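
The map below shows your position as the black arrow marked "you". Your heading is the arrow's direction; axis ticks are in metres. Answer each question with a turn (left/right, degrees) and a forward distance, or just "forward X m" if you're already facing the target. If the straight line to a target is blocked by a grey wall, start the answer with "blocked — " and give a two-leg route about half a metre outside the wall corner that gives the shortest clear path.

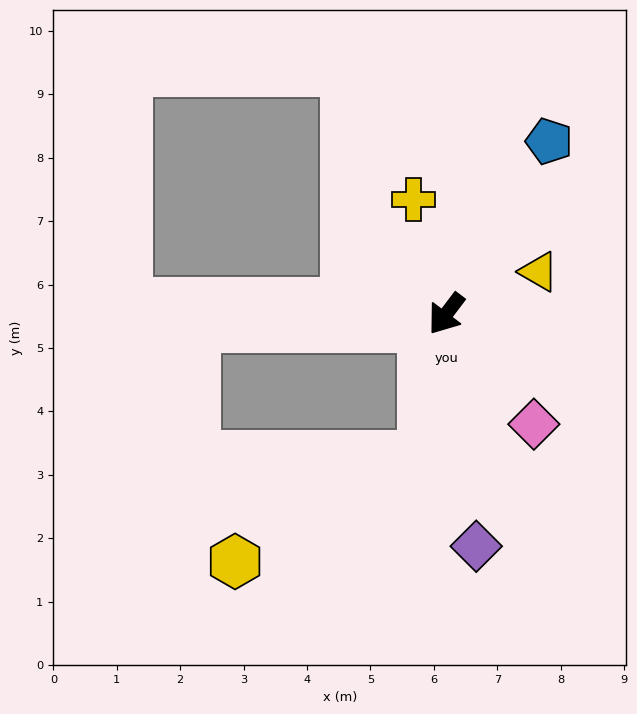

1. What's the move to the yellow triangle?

turn left 152°, forward 1.6 m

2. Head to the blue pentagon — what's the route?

turn right 174°, forward 3.2 m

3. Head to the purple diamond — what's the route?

turn left 45°, forward 3.7 m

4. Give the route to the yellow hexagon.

blocked — turn left 29°, forward 2.3 m, then turn right 53°, forward 3.4 m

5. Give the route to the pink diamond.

turn left 76°, forward 2.2 m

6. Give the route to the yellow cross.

turn right 127°, forward 1.9 m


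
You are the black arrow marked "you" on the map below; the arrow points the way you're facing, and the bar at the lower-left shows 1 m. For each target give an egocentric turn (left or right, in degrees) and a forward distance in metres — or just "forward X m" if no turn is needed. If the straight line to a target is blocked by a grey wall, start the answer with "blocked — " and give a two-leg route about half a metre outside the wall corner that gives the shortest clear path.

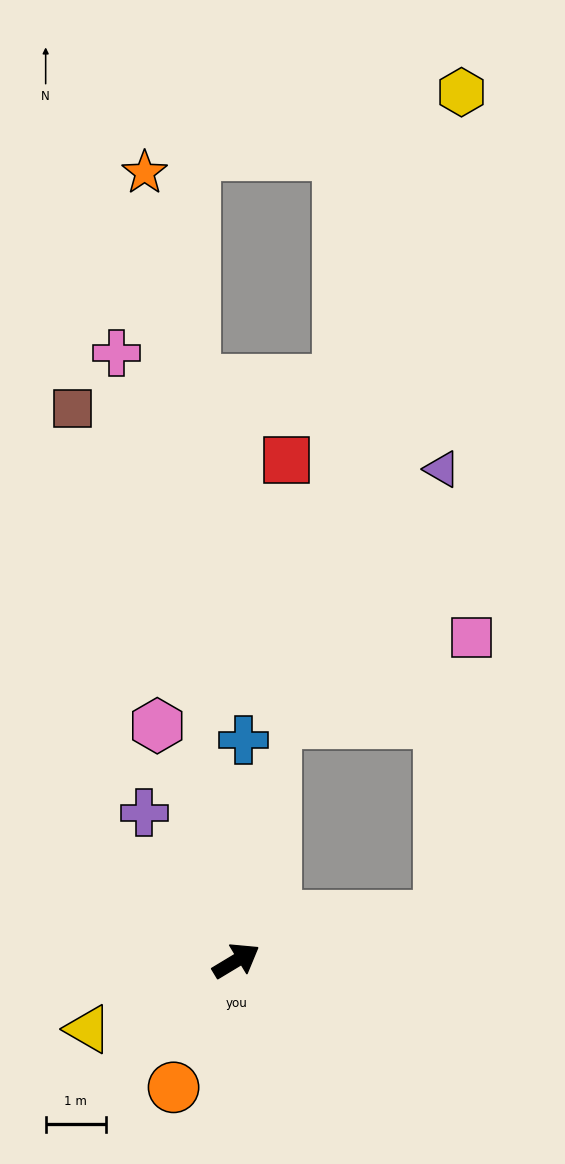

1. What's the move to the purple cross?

turn left 91°, forward 2.9 m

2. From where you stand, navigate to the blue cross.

turn left 57°, forward 3.7 m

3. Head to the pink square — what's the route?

blocked — turn right 19°, forward 3.4 m, then turn left 71°, forward 4.6 m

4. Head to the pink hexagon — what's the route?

turn left 77°, forward 4.1 m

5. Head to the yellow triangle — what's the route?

turn left 174°, forward 2.7 m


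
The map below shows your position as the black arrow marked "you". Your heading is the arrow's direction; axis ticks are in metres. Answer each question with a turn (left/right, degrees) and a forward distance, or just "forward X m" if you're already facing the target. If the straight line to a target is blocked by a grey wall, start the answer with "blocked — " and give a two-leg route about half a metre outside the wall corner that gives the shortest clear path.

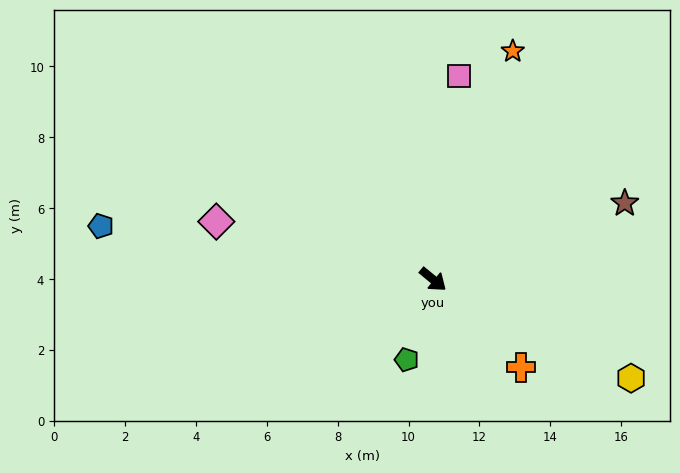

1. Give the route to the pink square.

turn left 122°, forward 5.8 m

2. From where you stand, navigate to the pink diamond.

turn right 156°, forward 6.3 m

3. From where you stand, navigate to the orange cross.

turn right 6°, forward 3.5 m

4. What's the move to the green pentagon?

turn right 69°, forward 2.4 m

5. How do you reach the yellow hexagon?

turn left 13°, forward 6.2 m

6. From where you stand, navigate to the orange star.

turn left 110°, forward 6.8 m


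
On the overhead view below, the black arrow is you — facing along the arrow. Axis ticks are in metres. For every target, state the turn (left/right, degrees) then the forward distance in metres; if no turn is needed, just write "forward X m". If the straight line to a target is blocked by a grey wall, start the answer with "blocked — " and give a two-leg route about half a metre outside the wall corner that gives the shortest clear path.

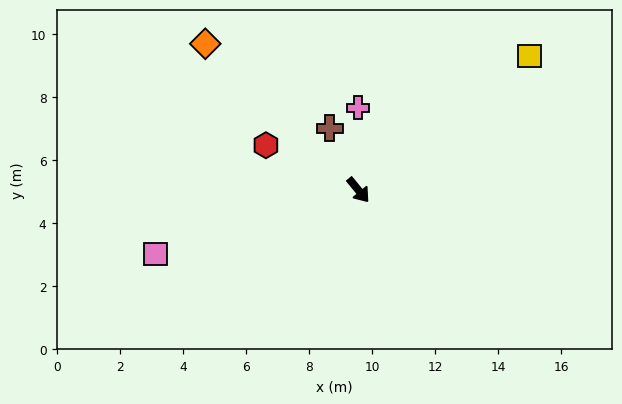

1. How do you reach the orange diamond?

turn right 173°, forward 6.7 m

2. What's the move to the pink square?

turn right 112°, forward 6.8 m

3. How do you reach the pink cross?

turn left 141°, forward 2.6 m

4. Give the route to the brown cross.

turn left 165°, forward 2.2 m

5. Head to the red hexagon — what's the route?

turn right 155°, forward 3.3 m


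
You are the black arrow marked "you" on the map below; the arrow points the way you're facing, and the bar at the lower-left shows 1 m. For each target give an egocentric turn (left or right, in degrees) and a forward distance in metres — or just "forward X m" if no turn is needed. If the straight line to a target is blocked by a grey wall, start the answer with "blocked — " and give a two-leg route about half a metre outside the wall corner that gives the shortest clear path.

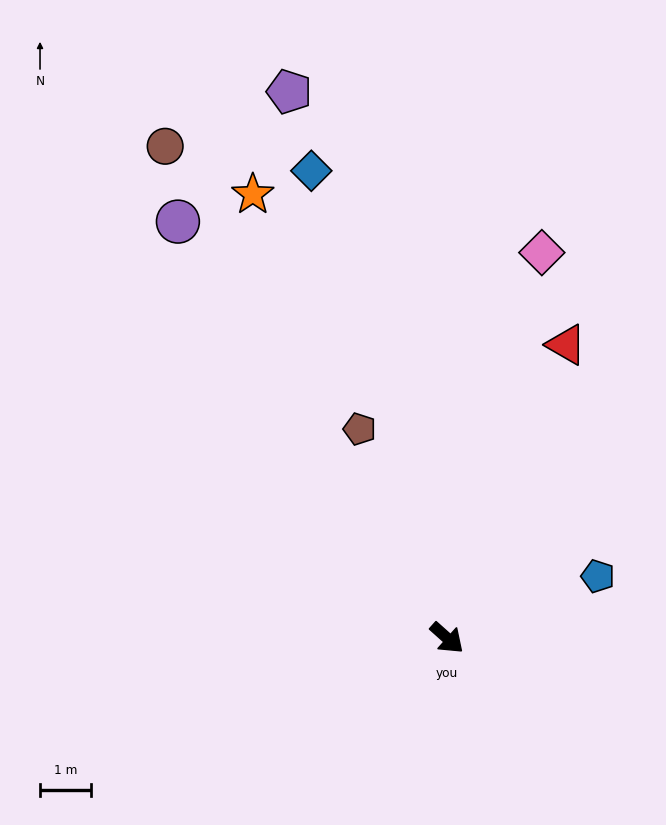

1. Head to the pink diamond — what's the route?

turn left 118°, forward 7.9 m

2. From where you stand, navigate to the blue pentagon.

turn left 64°, forward 3.2 m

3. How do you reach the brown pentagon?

turn left 154°, forward 4.5 m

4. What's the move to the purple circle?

turn left 165°, forward 9.8 m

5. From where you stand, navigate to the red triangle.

turn left 110°, forward 6.3 m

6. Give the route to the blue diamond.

turn left 148°, forward 9.6 m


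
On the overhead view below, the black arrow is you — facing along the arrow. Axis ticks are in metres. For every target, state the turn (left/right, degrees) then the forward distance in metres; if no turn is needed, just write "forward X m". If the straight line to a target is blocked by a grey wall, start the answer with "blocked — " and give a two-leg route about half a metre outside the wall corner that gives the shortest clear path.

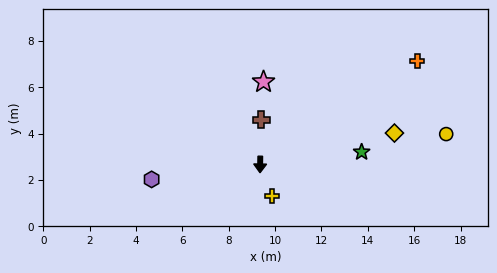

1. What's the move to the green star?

turn left 98°, forward 4.4 m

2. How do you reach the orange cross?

turn left 124°, forward 8.1 m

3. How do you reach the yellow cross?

turn left 21°, forward 1.5 m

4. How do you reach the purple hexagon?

turn right 81°, forward 4.7 m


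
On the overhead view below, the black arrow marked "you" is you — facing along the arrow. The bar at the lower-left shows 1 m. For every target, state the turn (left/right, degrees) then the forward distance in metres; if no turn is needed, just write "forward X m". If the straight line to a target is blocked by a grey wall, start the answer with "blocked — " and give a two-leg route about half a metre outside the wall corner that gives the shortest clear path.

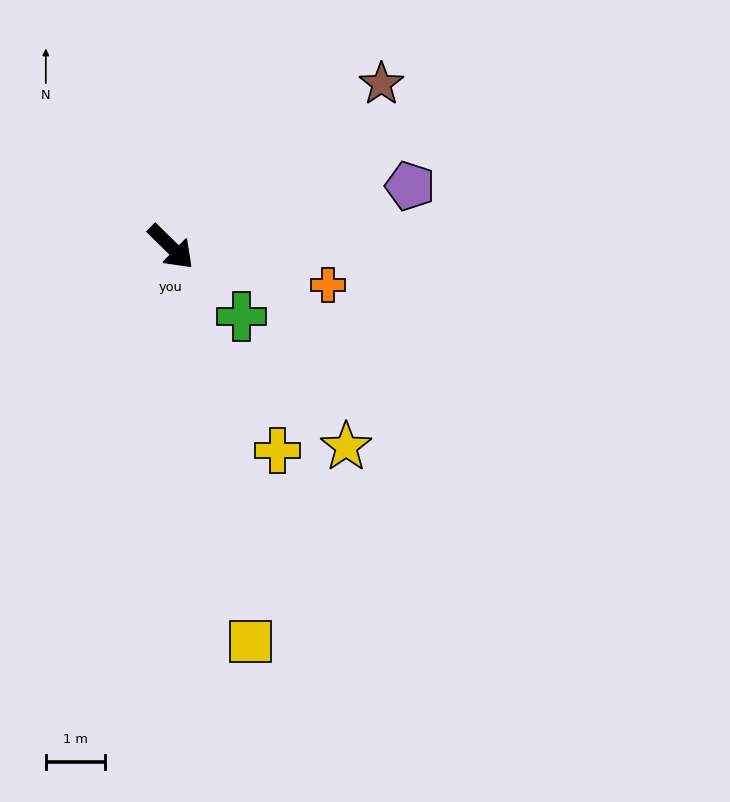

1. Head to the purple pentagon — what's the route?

turn left 59°, forward 4.2 m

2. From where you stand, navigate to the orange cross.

turn left 31°, forward 2.7 m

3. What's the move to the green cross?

forward 1.7 m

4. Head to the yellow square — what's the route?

turn right 34°, forward 6.8 m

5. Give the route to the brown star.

turn left 82°, forward 4.5 m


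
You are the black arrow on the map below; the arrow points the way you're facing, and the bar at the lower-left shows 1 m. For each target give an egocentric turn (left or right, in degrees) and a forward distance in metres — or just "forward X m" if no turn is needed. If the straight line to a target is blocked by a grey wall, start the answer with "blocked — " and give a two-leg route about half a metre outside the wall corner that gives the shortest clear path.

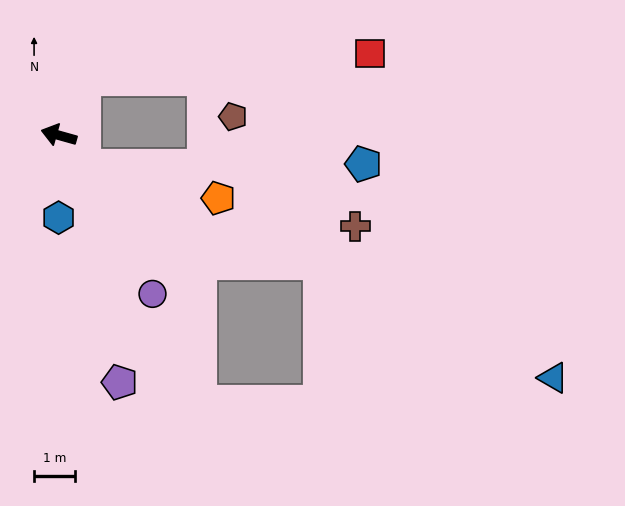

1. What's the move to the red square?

blocked — turn right 98°, forward 1.5 m, then turn right 61°, forward 7.1 m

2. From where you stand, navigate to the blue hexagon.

turn left 105°, forward 2.0 m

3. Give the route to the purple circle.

turn left 136°, forward 4.5 m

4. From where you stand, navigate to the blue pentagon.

blocked — turn left 145°, forward 1.0 m, then turn left 51°, forward 6.9 m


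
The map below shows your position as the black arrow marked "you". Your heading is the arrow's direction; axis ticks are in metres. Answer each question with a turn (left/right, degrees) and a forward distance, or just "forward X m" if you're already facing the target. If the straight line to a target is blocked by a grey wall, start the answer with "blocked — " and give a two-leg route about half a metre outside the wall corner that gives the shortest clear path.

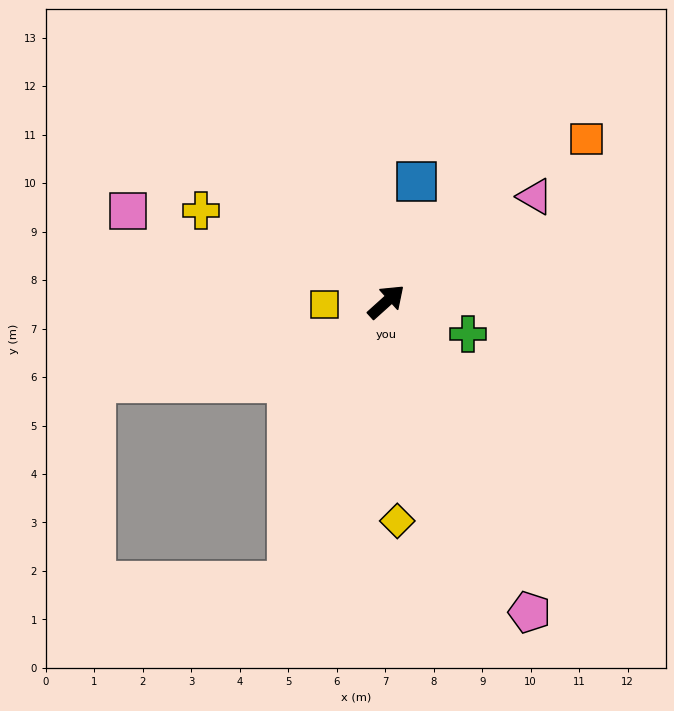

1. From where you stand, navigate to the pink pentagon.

turn right 107°, forward 7.1 m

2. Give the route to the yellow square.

turn left 140°, forward 1.3 m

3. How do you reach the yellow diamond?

turn right 129°, forward 4.5 m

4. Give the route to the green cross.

turn right 64°, forward 1.8 m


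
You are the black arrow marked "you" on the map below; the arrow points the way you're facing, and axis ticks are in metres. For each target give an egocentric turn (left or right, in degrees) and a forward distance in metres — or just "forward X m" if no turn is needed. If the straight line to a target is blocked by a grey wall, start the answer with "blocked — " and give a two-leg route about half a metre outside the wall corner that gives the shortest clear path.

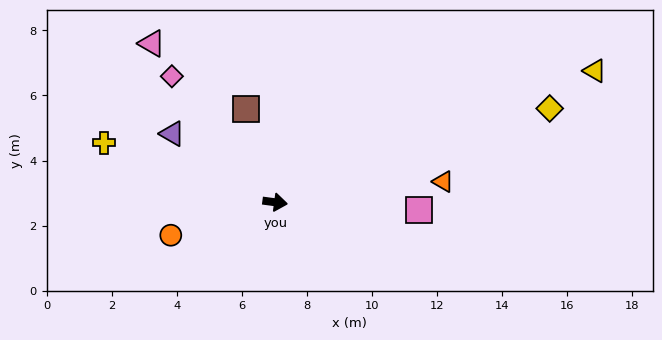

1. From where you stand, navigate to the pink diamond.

turn left 137°, forward 5.0 m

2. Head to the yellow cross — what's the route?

turn left 168°, forward 5.6 m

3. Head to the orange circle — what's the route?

turn right 155°, forward 3.4 m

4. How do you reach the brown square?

turn left 115°, forward 3.0 m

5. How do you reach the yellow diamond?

turn left 26°, forward 8.9 m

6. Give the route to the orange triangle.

turn left 15°, forward 5.2 m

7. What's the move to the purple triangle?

turn left 154°, forward 3.8 m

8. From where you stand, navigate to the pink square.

turn left 4°, forward 4.4 m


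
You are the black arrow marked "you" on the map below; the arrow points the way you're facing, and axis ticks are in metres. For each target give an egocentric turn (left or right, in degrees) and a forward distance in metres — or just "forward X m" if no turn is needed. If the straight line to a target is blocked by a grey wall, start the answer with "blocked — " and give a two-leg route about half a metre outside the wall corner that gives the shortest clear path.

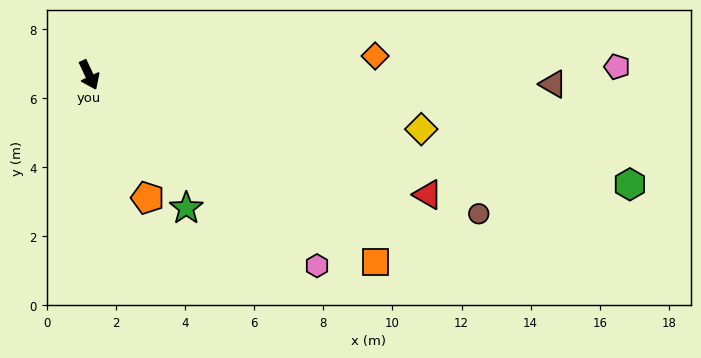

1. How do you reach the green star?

turn left 11°, forward 4.8 m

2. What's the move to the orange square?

turn left 32°, forward 9.9 m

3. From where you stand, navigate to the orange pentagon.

forward 3.9 m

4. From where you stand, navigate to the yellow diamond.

turn left 56°, forward 9.7 m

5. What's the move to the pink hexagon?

turn left 25°, forward 8.6 m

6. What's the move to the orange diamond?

turn left 69°, forward 8.3 m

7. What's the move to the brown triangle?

turn left 64°, forward 13.4 m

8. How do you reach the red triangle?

turn left 45°, forward 10.4 m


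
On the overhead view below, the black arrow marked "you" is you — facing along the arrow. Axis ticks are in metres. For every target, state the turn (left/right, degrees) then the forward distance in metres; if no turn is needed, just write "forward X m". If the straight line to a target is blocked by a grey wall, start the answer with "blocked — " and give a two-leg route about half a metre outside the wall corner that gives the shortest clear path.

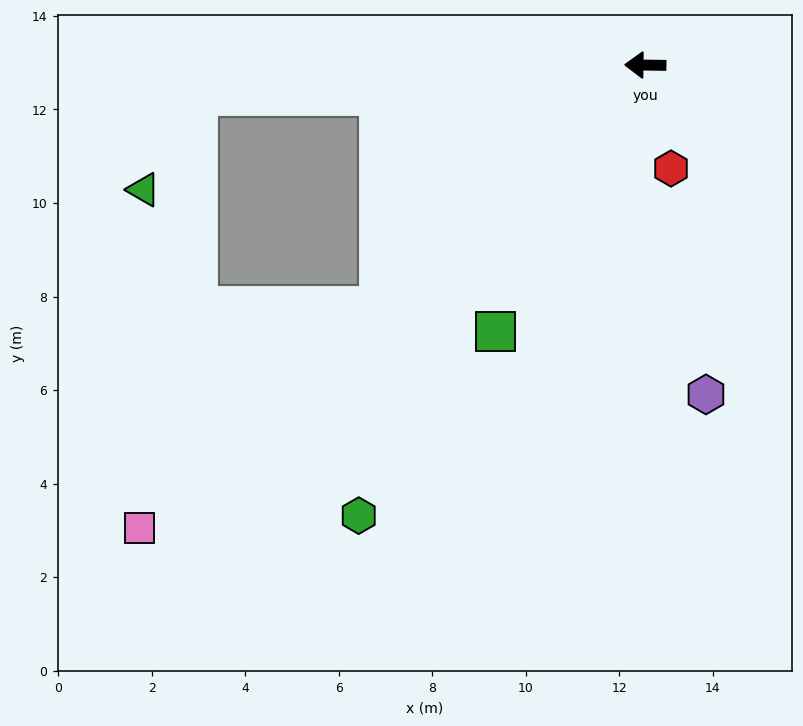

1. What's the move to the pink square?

turn left 43°, forward 14.7 m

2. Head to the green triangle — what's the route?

blocked — turn left 5°, forward 9.6 m, then turn left 56°, forward 2.3 m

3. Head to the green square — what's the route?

turn left 61°, forward 6.5 m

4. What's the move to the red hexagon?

turn left 105°, forward 2.3 m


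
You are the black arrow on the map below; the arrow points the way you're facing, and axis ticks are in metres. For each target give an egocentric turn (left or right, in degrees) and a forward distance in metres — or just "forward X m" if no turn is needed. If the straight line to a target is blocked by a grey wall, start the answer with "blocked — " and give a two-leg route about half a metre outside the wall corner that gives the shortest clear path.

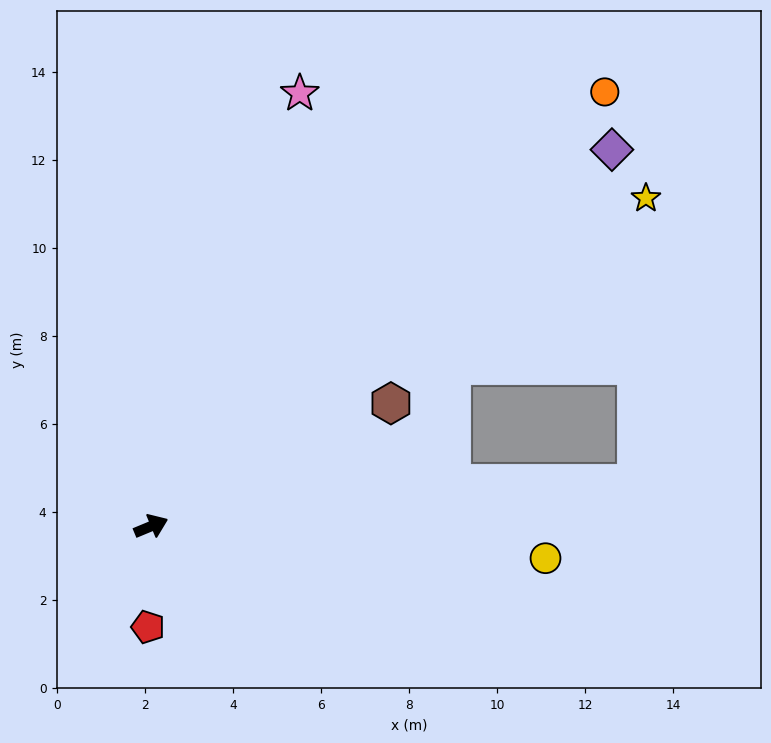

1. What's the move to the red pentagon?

turn right 114°, forward 2.3 m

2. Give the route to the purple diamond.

turn left 17°, forward 13.5 m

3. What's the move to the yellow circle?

turn right 27°, forward 9.0 m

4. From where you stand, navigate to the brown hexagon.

turn left 5°, forward 6.1 m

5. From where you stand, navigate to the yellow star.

turn left 11°, forward 13.5 m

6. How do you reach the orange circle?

turn left 21°, forward 14.3 m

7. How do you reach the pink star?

turn left 48°, forward 10.4 m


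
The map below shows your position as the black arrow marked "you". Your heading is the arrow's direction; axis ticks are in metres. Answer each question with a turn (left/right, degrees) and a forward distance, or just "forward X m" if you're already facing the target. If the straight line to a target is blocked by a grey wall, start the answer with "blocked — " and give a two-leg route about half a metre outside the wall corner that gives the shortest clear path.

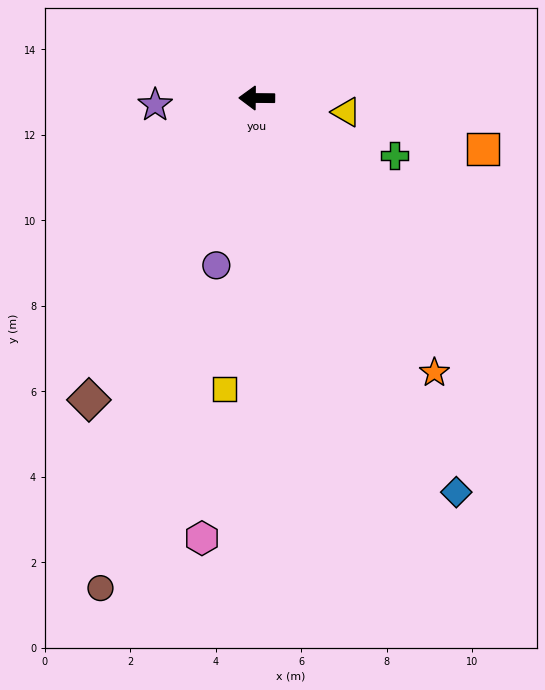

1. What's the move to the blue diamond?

turn left 117°, forward 10.3 m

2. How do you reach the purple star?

turn left 4°, forward 2.4 m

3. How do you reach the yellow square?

turn left 84°, forward 6.9 m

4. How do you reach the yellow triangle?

turn left 172°, forward 2.1 m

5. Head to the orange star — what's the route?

turn left 123°, forward 7.7 m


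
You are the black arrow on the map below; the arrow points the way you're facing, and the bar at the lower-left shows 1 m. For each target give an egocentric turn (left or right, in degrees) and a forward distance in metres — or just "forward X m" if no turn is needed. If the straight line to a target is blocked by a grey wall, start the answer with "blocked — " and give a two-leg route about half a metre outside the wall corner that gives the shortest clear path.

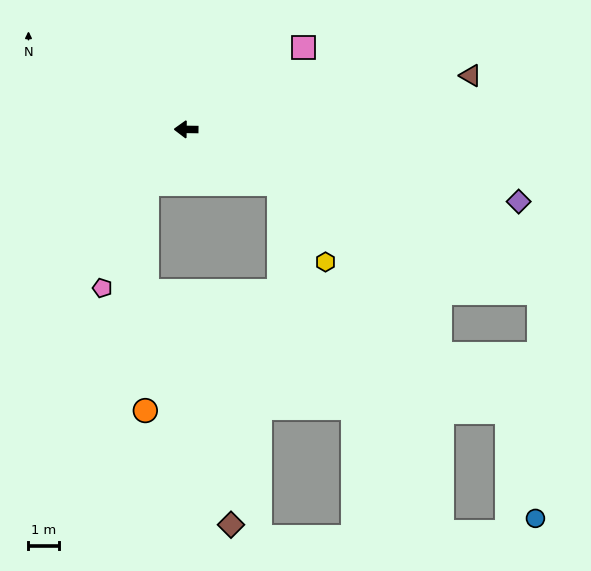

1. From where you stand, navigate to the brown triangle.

turn right 168°, forward 9.6 m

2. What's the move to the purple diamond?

turn left 169°, forward 11.3 m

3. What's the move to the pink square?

turn right 144°, forward 4.8 m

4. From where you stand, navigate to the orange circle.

blocked — turn left 55°, forward 2.2 m, then turn left 35°, forward 7.6 m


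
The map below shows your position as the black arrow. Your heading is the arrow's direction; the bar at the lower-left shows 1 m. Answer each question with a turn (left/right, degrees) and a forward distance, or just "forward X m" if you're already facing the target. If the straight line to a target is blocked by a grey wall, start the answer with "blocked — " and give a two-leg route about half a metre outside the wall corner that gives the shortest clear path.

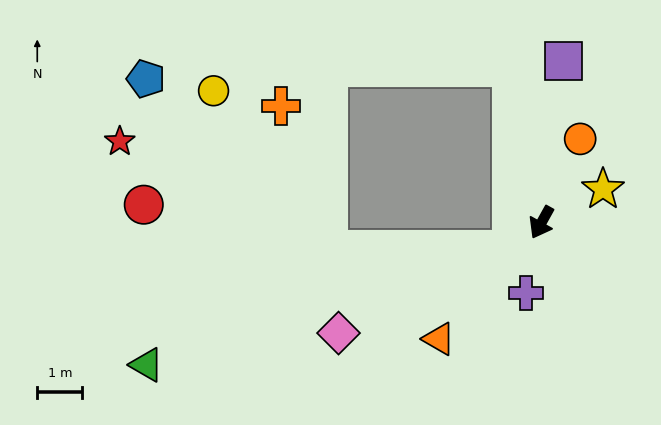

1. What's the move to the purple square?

turn right 159°, forward 3.6 m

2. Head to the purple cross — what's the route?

turn left 17°, forward 1.6 m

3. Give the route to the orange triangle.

turn right 12°, forward 3.4 m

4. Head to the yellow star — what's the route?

turn left 147°, forward 1.5 m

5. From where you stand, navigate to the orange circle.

turn right 176°, forward 2.0 m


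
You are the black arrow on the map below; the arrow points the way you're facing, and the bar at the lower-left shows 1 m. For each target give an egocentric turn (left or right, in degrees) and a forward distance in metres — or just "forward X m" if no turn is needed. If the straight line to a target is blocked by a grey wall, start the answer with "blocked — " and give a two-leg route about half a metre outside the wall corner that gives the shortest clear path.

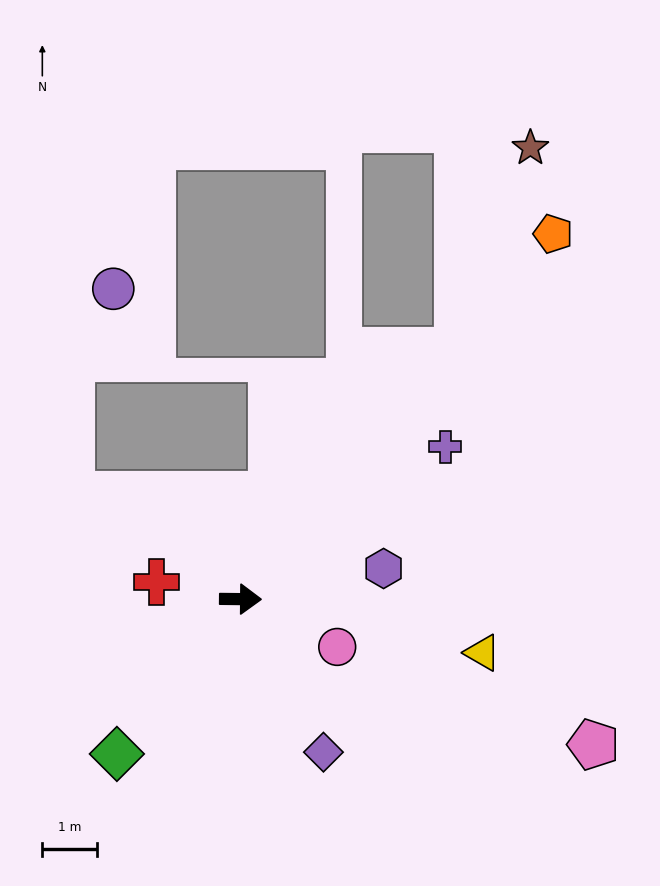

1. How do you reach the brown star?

blocked — turn left 49°, forward 6.1 m, then turn left 22°, forward 4.0 m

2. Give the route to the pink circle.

turn right 26°, forward 2.0 m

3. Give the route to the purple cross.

turn left 37°, forward 4.7 m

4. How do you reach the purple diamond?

turn right 61°, forward 3.2 m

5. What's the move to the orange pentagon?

turn left 50°, forward 8.9 m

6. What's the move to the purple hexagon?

turn left 13°, forward 2.7 m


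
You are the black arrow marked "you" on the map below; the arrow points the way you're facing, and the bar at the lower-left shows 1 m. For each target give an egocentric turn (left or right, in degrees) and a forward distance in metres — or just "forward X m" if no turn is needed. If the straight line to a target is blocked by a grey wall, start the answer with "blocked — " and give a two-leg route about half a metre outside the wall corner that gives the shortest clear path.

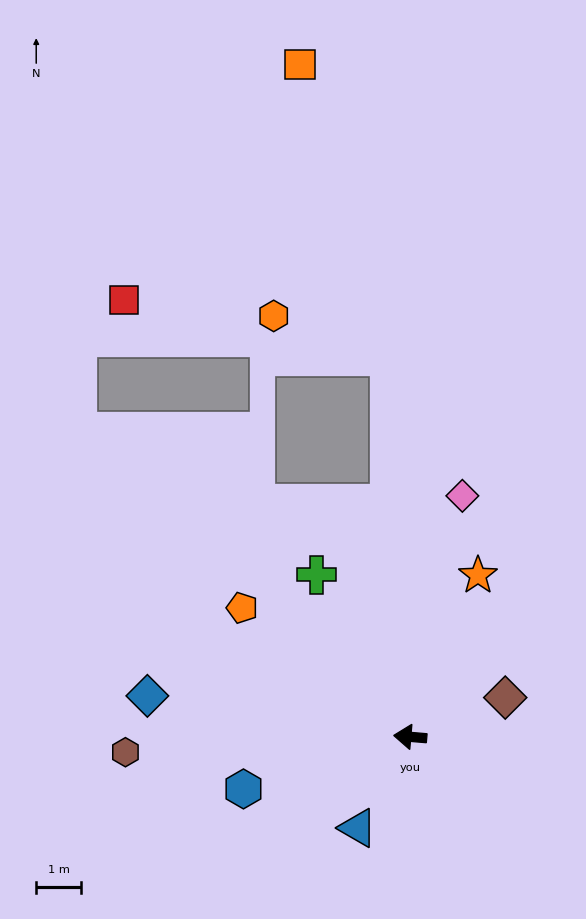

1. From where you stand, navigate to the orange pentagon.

turn right 33°, forward 4.7 m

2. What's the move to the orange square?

blocked — turn right 82°, forward 8.4 m, then turn left 14°, forward 6.8 m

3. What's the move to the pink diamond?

turn right 97°, forward 5.5 m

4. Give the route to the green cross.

turn right 55°, forward 4.1 m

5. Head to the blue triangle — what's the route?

turn left 65°, forward 2.3 m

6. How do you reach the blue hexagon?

turn left 22°, forward 3.9 m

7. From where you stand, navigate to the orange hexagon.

blocked — turn right 82°, forward 8.4 m, then turn left 67°, forward 2.7 m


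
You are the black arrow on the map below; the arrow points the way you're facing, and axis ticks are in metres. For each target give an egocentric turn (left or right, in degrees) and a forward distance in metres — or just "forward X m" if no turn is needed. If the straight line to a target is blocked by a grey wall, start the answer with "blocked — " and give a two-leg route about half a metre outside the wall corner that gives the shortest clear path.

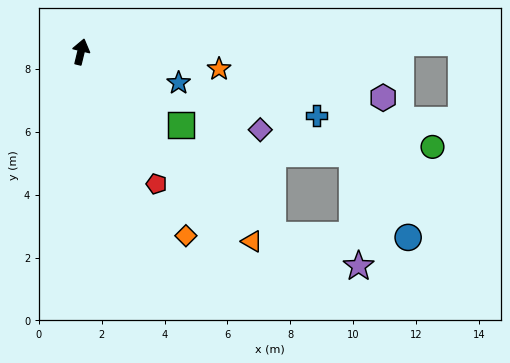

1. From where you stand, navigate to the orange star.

turn right 83°, forward 4.4 m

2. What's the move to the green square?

turn right 113°, forward 3.9 m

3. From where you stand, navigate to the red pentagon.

turn right 137°, forward 4.8 m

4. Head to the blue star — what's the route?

turn right 94°, forward 3.3 m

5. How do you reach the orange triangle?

turn right 124°, forward 8.1 m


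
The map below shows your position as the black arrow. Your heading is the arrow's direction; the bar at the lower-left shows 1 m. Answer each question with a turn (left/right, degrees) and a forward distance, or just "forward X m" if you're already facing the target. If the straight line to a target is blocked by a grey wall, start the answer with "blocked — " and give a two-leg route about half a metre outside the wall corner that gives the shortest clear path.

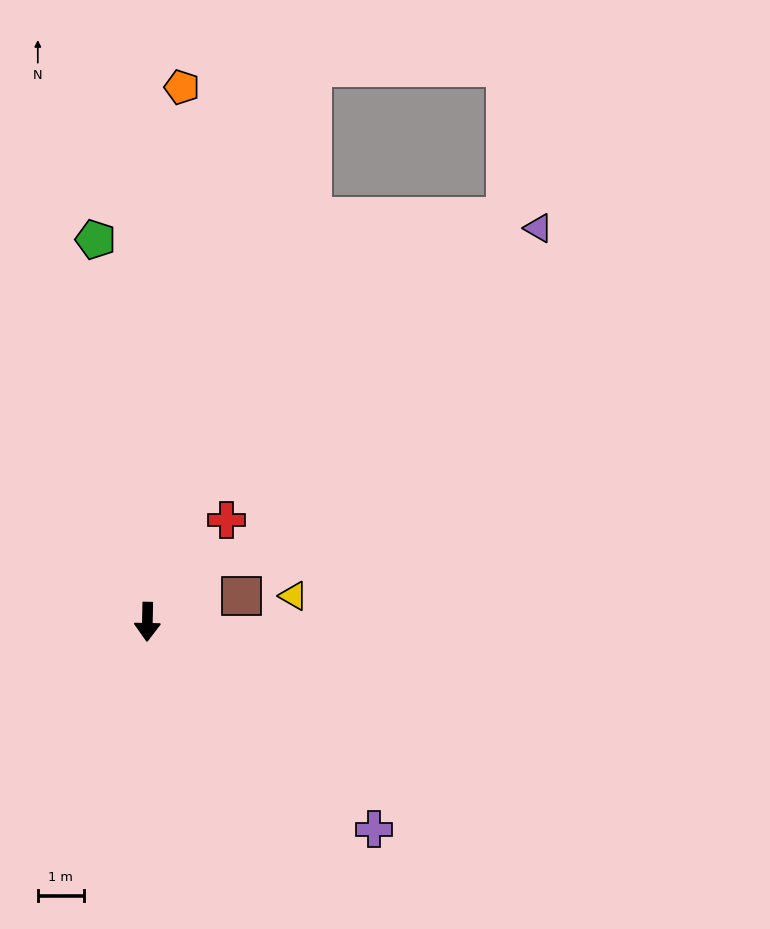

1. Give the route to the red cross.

turn left 143°, forward 2.8 m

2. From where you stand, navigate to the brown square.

turn left 106°, forward 2.1 m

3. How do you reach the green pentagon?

turn right 171°, forward 8.4 m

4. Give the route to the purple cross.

turn left 49°, forward 6.7 m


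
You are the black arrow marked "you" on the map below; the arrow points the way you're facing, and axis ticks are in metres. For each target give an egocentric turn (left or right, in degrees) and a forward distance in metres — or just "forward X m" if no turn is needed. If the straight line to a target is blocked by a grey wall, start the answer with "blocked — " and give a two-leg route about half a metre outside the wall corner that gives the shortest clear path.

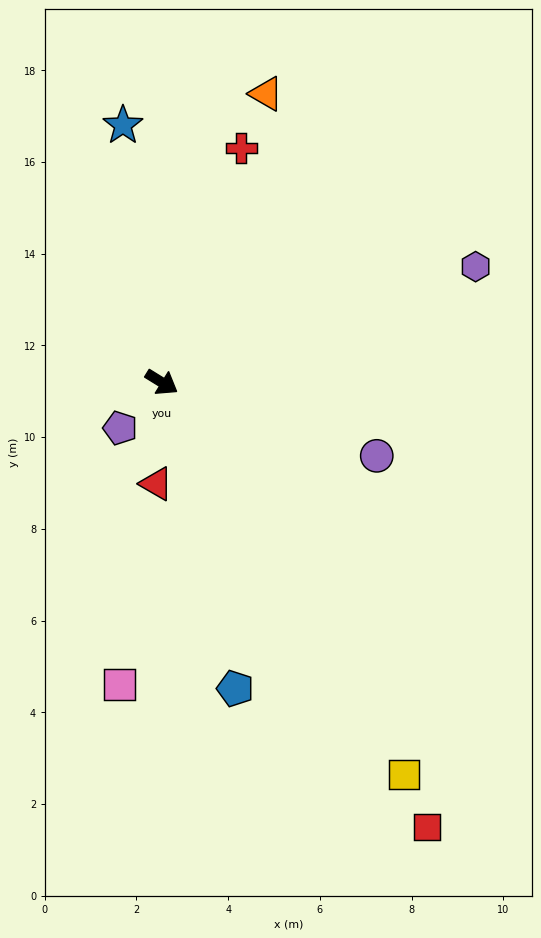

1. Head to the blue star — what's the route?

turn left 130°, forward 5.7 m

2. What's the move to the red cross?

turn left 103°, forward 5.4 m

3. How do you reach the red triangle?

turn right 61°, forward 2.2 m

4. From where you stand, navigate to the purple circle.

turn left 13°, forward 5.0 m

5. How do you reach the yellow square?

turn right 27°, forward 10.0 m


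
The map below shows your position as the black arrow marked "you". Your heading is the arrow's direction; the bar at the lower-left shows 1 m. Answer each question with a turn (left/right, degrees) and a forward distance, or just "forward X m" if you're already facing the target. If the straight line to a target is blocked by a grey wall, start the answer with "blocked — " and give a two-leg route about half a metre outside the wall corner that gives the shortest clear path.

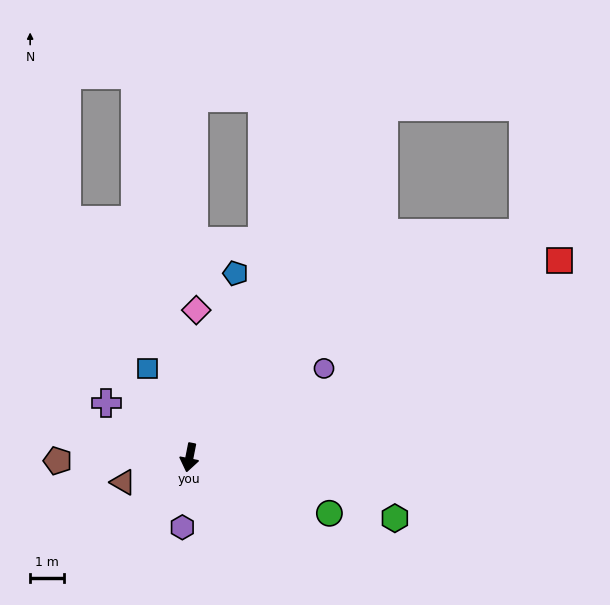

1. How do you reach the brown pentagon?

turn right 77°, forward 3.9 m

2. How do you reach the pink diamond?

turn right 171°, forward 4.4 m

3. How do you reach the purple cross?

turn right 112°, forward 2.9 m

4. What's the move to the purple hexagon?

turn left 5°, forward 2.1 m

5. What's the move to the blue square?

turn right 144°, forward 2.9 m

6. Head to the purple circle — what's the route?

turn left 135°, forward 4.8 m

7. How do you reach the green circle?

turn left 79°, forward 4.5 m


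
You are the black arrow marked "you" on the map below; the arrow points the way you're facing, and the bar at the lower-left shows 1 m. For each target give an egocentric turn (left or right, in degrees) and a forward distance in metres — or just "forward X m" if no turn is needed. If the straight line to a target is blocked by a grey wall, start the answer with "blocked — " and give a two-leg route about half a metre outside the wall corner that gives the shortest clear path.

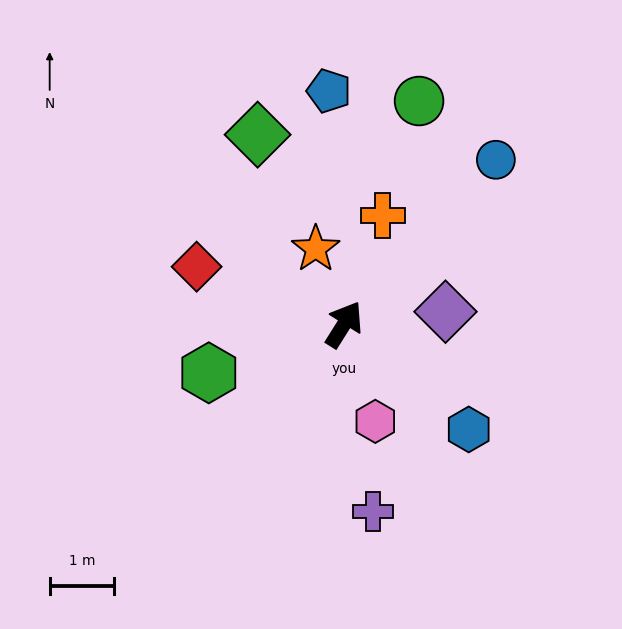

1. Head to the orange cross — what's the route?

turn left 13°, forward 1.8 m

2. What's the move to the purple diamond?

turn right 51°, forward 1.6 m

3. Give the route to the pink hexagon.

turn right 130°, forward 1.6 m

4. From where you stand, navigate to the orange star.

turn left 53°, forward 1.2 m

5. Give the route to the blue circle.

turn right 11°, forward 3.5 m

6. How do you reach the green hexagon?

turn left 142°, forward 2.2 m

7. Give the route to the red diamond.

turn left 101°, forward 2.5 m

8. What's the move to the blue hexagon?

turn right 98°, forward 2.5 m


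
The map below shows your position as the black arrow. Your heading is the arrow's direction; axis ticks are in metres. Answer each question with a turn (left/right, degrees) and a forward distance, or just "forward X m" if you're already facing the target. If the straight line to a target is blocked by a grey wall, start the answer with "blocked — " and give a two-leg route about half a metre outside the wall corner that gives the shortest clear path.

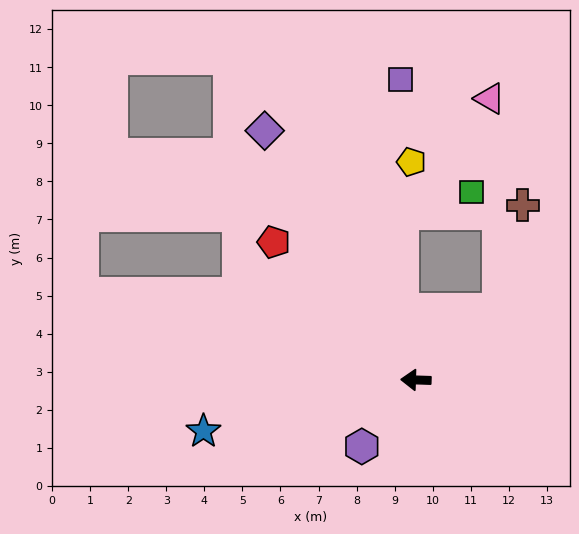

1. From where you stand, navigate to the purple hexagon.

turn left 53°, forward 2.3 m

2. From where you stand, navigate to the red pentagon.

turn right 42°, forward 5.2 m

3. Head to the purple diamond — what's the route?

turn right 57°, forward 7.7 m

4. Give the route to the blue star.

turn left 15°, forward 5.7 m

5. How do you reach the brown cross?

blocked — turn right 138°, forward 2.8 m, then turn left 37°, forward 2.8 m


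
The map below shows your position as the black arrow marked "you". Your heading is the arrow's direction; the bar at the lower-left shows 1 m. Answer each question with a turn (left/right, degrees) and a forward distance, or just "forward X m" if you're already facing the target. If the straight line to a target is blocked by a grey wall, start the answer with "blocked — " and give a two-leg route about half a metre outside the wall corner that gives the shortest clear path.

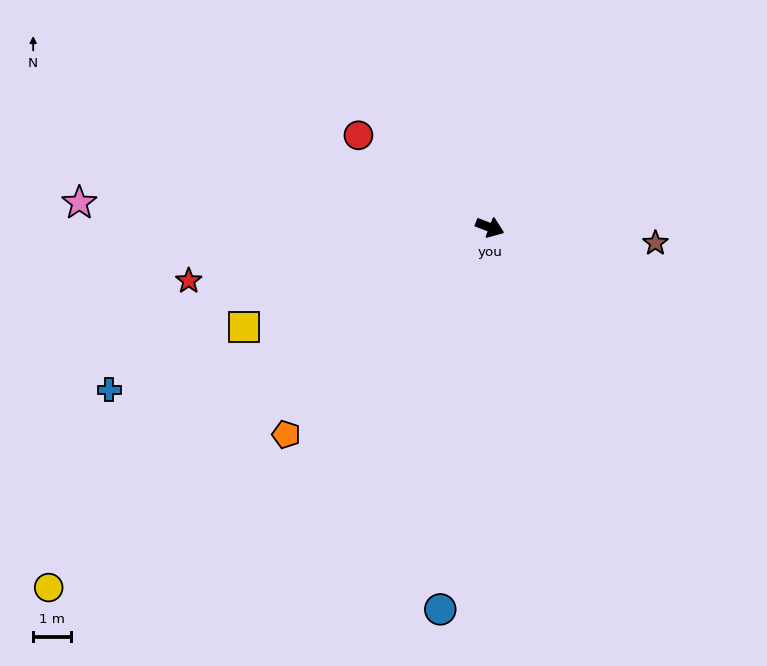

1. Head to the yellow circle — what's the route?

turn right 120°, forward 15.3 m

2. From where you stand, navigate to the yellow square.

turn right 137°, forward 7.1 m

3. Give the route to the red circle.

turn left 166°, forward 4.3 m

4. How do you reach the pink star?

turn right 162°, forward 11.0 m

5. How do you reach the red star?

turn right 149°, forward 8.2 m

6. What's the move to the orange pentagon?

turn right 114°, forward 7.8 m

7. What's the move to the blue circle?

turn right 76°, forward 10.3 m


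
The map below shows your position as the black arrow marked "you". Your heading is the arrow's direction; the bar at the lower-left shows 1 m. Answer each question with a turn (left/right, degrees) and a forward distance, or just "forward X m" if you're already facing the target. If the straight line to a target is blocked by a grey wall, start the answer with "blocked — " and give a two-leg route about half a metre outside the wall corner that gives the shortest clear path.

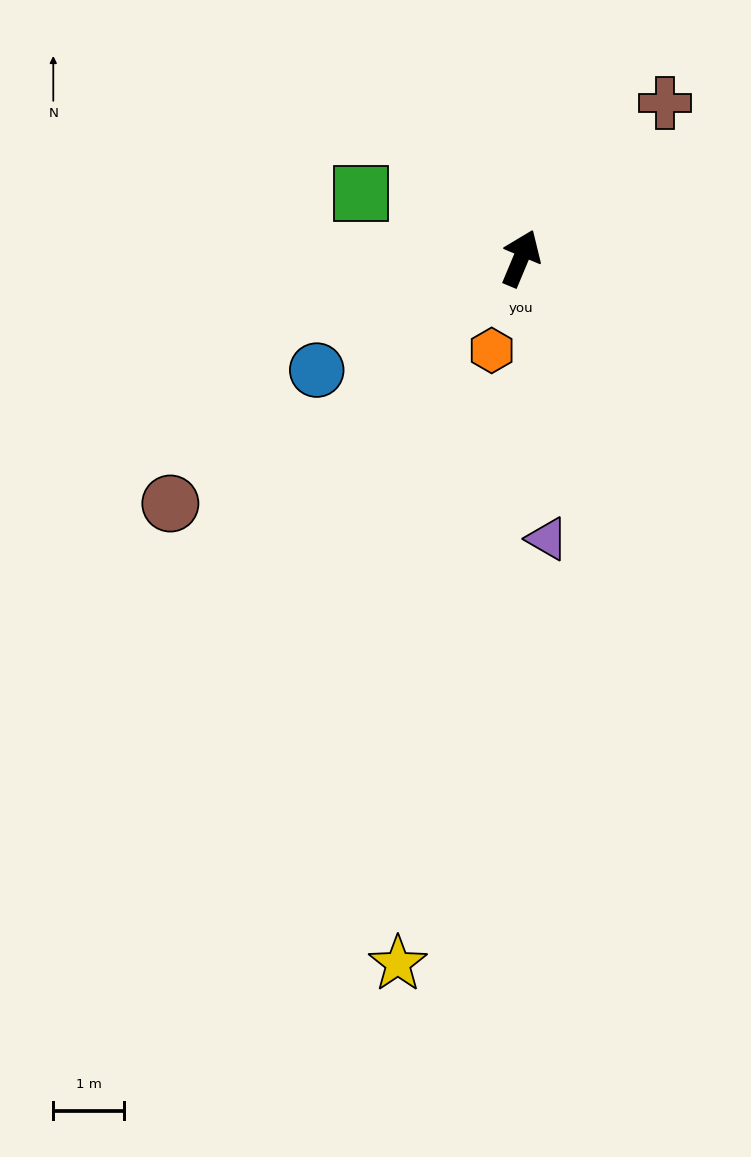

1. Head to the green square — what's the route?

turn left 91°, forward 2.4 m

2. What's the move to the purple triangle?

turn right 152°, forward 4.0 m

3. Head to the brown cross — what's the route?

turn right 20°, forward 3.0 m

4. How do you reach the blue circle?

turn left 141°, forward 3.3 m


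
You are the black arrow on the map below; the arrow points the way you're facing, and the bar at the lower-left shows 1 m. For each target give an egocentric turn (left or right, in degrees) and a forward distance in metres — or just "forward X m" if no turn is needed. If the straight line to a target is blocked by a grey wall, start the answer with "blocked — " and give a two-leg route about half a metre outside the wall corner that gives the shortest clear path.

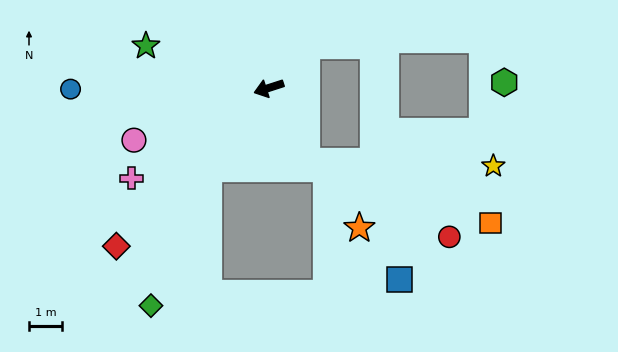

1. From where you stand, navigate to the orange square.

blocked — turn left 99°, forward 2.5 m, then turn left 45°, forward 5.8 m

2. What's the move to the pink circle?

turn left 3°, forward 4.3 m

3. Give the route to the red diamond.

turn left 28°, forward 6.6 m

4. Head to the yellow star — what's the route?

blocked — turn left 99°, forward 2.5 m, then turn left 62°, forward 5.6 m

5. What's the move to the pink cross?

turn left 15°, forward 4.9 m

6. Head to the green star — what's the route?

turn right 37°, forward 3.9 m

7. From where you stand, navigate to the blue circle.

turn right 18°, forward 6.0 m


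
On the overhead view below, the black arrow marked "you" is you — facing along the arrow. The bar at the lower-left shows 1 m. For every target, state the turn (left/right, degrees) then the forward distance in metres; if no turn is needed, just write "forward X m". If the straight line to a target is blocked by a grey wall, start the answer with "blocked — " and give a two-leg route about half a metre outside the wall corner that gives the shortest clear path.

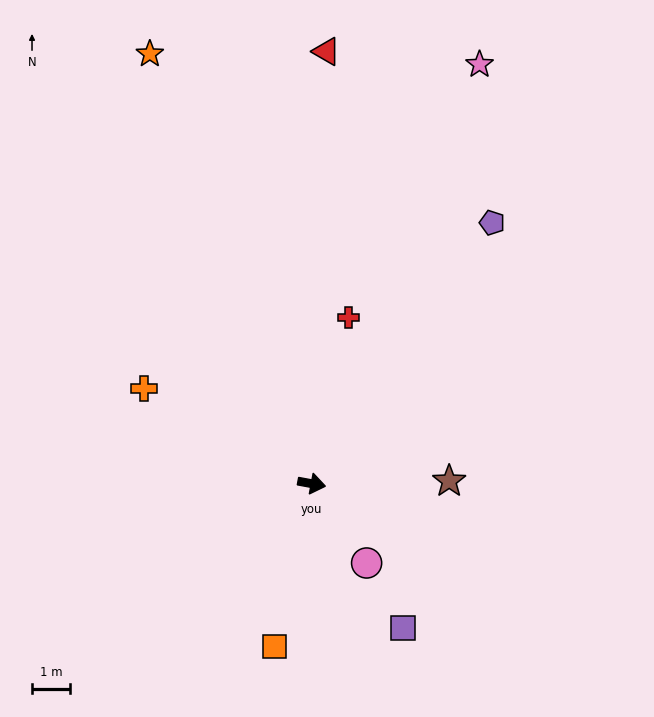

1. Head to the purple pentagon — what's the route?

turn left 66°, forward 8.4 m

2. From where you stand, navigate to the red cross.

turn left 88°, forward 4.5 m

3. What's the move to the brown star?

turn left 12°, forward 3.6 m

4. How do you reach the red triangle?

turn left 99°, forward 11.4 m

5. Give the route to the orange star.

turn left 121°, forward 12.1 m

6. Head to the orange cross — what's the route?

turn left 161°, forward 5.1 m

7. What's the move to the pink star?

turn left 79°, forward 11.9 m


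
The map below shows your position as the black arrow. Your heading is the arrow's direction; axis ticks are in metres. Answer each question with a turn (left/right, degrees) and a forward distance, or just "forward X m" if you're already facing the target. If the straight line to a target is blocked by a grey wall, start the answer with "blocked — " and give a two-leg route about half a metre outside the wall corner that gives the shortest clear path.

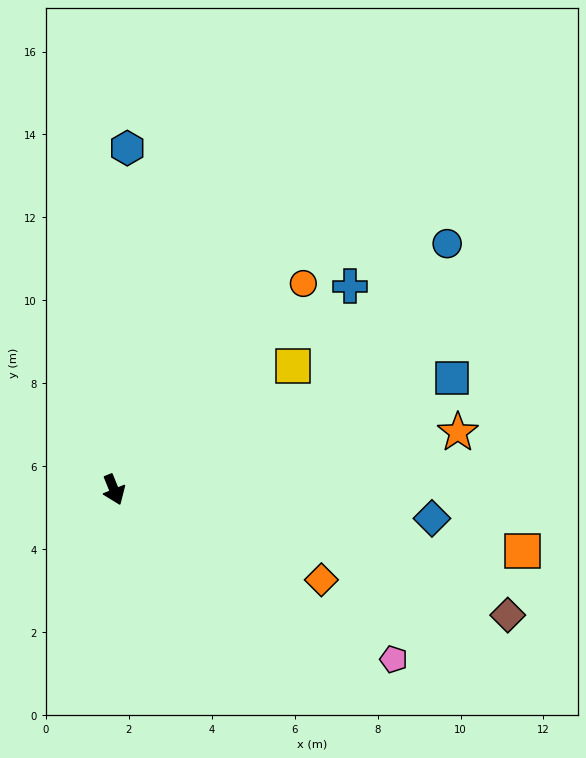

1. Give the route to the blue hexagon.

turn left 156°, forward 8.2 m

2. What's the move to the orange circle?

turn left 115°, forward 6.8 m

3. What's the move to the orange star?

turn left 77°, forward 8.4 m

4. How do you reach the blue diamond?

turn left 63°, forward 7.7 m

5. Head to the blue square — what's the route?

turn left 86°, forward 8.6 m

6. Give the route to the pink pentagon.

turn left 37°, forward 7.9 m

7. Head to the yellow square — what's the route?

turn left 102°, forward 5.2 m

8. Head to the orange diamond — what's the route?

turn left 44°, forward 5.5 m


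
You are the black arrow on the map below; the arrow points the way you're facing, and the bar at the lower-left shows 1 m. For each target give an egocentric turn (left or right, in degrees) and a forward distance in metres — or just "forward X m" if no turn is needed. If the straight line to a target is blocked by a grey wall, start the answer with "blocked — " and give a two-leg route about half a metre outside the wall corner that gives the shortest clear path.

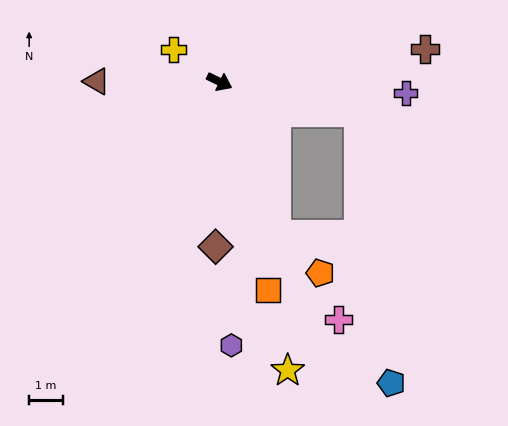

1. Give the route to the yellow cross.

turn left 171°, forward 1.7 m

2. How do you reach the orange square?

turn right 51°, forward 6.3 m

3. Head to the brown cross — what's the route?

turn left 35°, forward 6.2 m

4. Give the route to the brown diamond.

turn right 65°, forward 4.9 m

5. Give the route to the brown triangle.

turn right 154°, forward 3.6 m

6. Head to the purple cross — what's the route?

turn left 22°, forward 5.5 m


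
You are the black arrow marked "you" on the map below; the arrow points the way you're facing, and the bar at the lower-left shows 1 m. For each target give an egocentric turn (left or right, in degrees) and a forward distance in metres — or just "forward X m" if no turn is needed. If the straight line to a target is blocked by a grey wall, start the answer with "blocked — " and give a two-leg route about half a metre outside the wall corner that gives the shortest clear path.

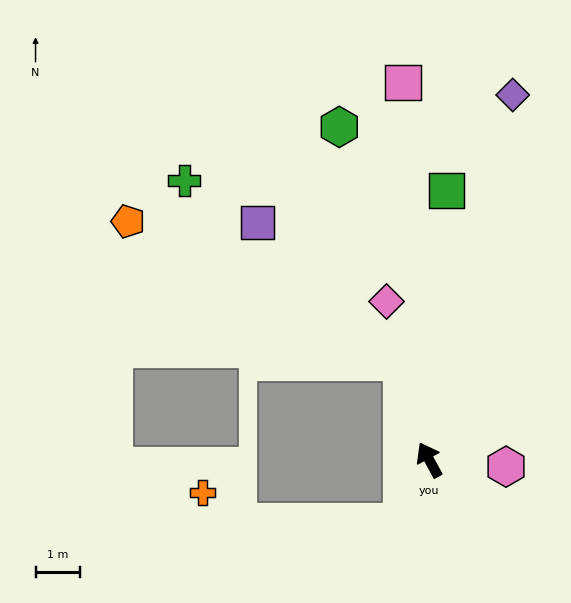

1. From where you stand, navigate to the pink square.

turn right 25°, forward 8.5 m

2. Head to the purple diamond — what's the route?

turn right 41°, forward 8.4 m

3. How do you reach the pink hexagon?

turn right 124°, forward 1.7 m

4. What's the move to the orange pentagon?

blocked — turn right 13°, forward 2.3 m, then turn left 47°, forward 6.9 m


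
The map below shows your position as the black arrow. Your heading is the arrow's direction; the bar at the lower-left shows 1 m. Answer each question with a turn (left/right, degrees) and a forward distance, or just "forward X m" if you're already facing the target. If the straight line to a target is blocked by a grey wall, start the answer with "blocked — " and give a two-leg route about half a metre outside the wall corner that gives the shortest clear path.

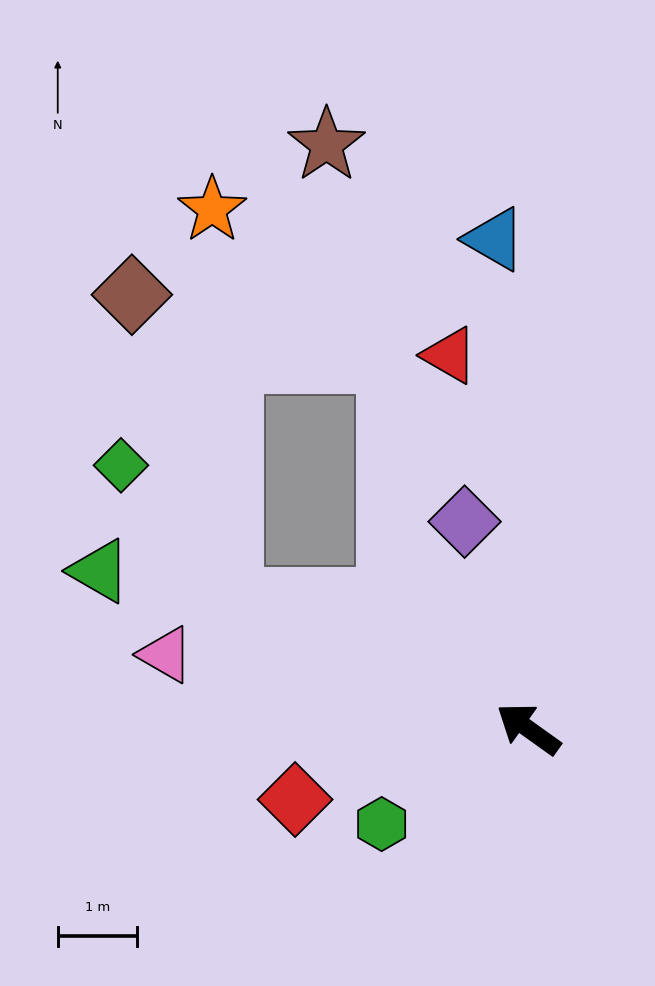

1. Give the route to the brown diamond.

blocked — turn left 12°, forward 4.1 m, then turn right 49°, forward 4.1 m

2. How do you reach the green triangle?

turn left 15°, forward 5.8 m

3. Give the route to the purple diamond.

turn right 37°, forward 2.7 m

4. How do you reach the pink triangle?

turn left 24°, forward 4.7 m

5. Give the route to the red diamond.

turn left 52°, forward 3.1 m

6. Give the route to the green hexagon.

turn left 69°, forward 2.2 m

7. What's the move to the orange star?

blocked — turn left 12°, forward 4.1 m, then turn right 64°, forward 5.0 m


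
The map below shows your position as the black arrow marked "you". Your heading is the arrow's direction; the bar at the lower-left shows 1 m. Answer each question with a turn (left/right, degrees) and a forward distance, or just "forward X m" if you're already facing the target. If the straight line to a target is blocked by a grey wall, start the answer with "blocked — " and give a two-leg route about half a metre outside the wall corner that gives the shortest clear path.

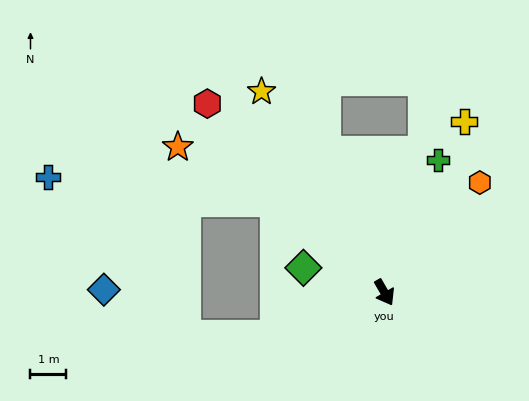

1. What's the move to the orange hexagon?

turn left 109°, forward 4.1 m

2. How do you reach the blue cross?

blocked — turn right 160°, forward 4.0 m, then turn left 34°, forward 6.4 m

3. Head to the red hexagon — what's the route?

turn right 167°, forward 7.2 m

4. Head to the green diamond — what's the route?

turn right 137°, forward 2.4 m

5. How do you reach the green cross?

turn left 128°, forward 4.0 m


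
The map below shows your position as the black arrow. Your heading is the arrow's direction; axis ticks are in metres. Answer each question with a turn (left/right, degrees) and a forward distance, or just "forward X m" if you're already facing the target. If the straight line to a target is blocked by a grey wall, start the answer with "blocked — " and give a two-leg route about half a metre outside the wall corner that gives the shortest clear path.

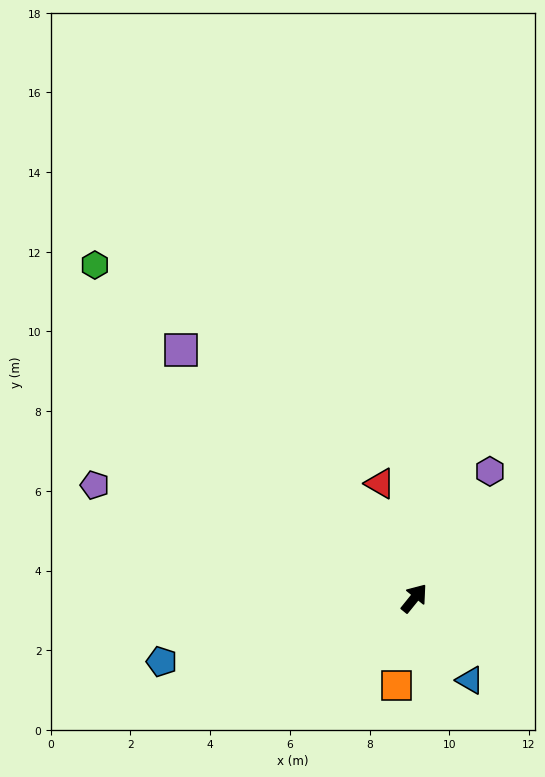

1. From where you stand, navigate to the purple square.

turn left 82°, forward 8.6 m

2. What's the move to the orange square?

turn right 153°, forward 2.2 m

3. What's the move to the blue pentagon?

turn left 143°, forward 6.5 m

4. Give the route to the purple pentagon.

turn left 109°, forward 8.5 m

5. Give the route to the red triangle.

turn left 56°, forward 3.0 m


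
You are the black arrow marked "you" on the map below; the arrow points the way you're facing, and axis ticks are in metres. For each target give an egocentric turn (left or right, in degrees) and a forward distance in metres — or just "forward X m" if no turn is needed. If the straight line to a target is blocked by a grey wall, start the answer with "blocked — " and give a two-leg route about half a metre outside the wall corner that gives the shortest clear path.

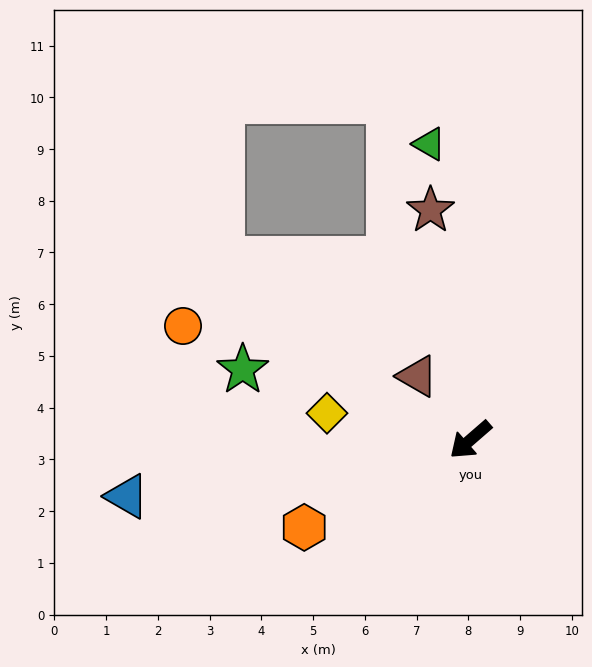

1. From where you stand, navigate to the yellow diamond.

turn right 51°, forward 2.8 m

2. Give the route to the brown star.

turn right 121°, forward 4.5 m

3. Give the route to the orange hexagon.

turn right 13°, forward 3.6 m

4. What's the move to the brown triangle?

turn right 91°, forward 1.6 m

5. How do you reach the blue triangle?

turn right 32°, forward 6.7 m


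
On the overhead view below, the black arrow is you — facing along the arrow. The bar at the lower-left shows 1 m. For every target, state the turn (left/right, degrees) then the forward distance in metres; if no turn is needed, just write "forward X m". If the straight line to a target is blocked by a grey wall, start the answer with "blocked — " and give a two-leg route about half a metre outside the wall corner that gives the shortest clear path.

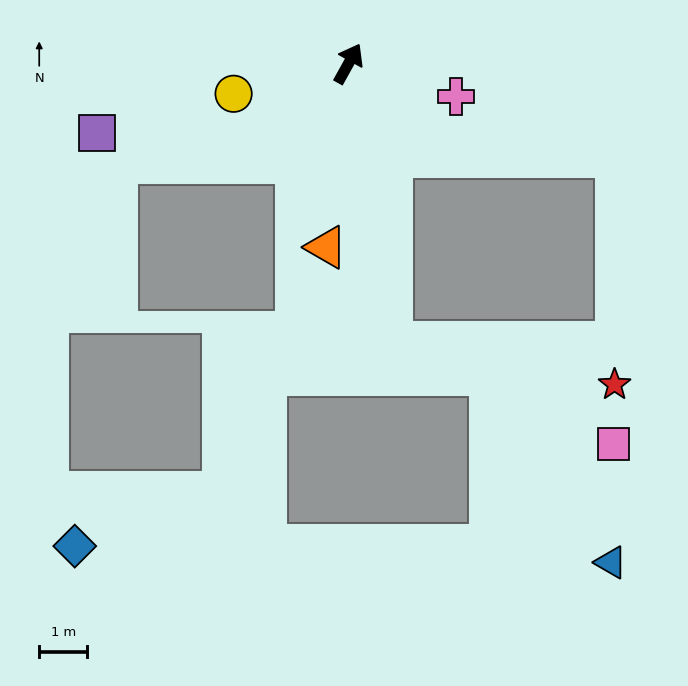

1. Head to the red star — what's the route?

blocked — turn right 142°, forward 5.9 m, then turn left 70°, forward 4.7 m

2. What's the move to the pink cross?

turn right 78°, forward 2.3 m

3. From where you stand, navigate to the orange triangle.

turn right 158°, forward 3.9 m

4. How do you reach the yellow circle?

turn left 134°, forward 2.5 m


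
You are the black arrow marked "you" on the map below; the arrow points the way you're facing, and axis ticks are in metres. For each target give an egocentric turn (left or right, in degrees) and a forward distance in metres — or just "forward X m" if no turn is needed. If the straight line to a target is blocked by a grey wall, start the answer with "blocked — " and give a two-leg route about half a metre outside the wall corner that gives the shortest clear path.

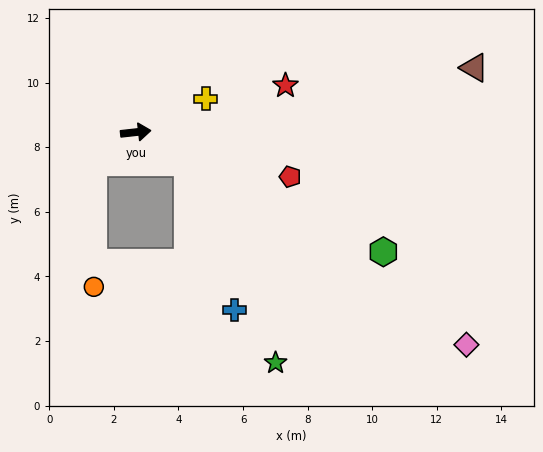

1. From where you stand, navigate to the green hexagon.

turn right 32°, forward 8.5 m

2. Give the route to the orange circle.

blocked — turn right 151°, forward 1.6 m, then turn left 55°, forward 3.9 m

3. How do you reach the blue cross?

blocked — turn right 37°, forward 1.8 m, then turn right 41°, forward 4.8 m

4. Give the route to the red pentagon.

turn right 22°, forward 5.0 m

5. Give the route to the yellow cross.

turn left 19°, forward 2.4 m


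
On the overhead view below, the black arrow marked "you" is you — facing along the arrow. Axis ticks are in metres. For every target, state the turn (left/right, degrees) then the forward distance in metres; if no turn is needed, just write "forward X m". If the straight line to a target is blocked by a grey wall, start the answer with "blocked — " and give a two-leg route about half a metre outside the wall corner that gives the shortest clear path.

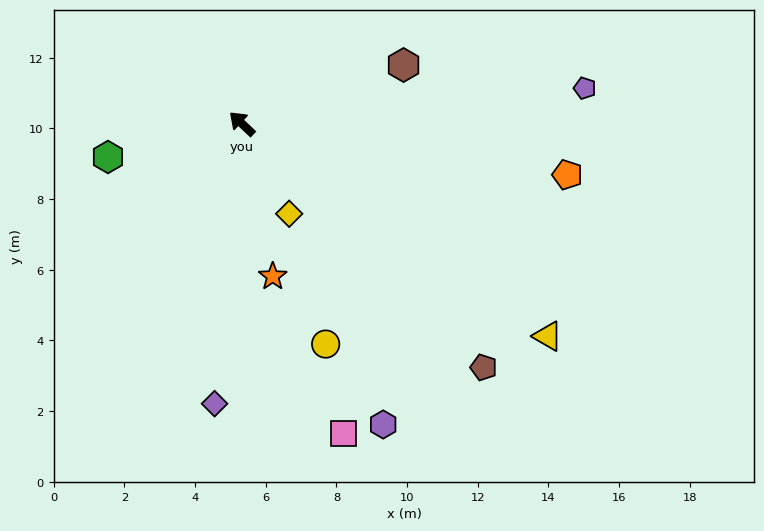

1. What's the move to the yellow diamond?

turn left 161°, forward 2.9 m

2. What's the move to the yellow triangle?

turn right 172°, forward 10.5 m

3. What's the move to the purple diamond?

turn left 128°, forward 8.0 m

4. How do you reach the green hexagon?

turn left 57°, forward 3.9 m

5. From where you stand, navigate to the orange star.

turn left 145°, forward 4.4 m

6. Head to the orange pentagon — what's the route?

turn right 146°, forward 9.3 m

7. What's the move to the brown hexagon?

turn right 117°, forward 4.9 m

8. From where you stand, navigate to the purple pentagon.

turn right 131°, forward 9.8 m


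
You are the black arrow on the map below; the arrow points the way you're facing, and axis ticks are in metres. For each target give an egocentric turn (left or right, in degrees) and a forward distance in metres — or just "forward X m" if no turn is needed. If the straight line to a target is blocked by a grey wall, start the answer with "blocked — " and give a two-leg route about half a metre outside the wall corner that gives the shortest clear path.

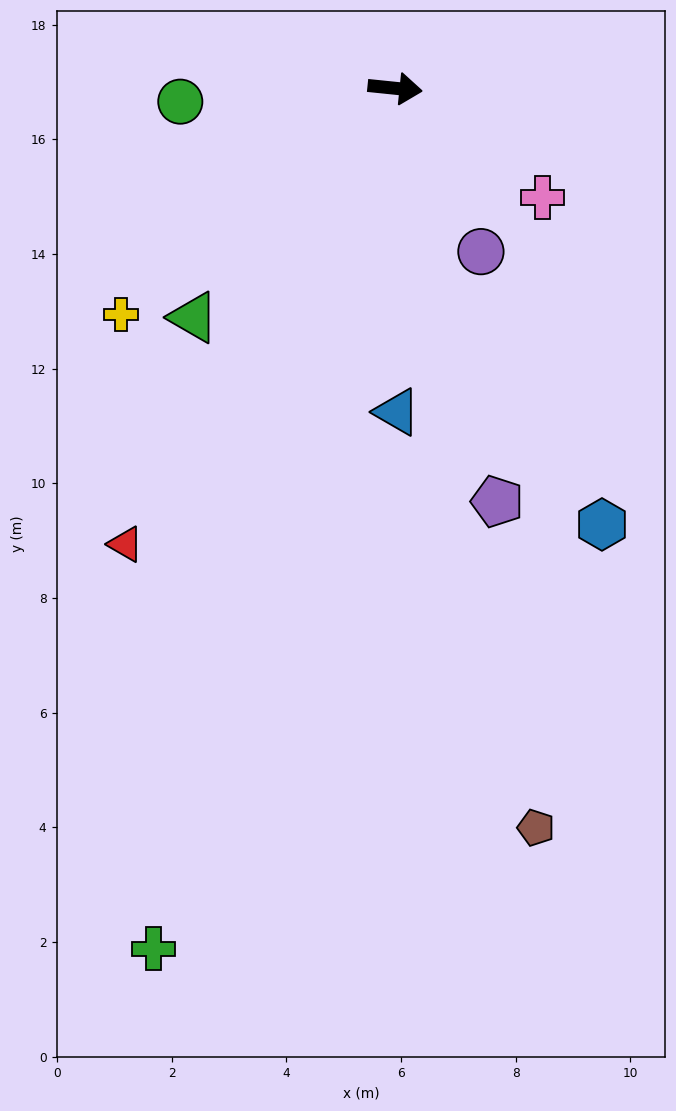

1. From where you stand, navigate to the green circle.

turn right 171°, forward 3.8 m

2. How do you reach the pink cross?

turn right 31°, forward 3.2 m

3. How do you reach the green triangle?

turn right 126°, forward 5.3 m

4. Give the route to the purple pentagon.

turn right 70°, forward 7.4 m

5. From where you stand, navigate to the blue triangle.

turn right 84°, forward 5.6 m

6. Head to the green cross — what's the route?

turn right 100°, forward 15.6 m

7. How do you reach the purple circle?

turn right 56°, forward 3.2 m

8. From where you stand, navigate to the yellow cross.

turn right 135°, forward 6.2 m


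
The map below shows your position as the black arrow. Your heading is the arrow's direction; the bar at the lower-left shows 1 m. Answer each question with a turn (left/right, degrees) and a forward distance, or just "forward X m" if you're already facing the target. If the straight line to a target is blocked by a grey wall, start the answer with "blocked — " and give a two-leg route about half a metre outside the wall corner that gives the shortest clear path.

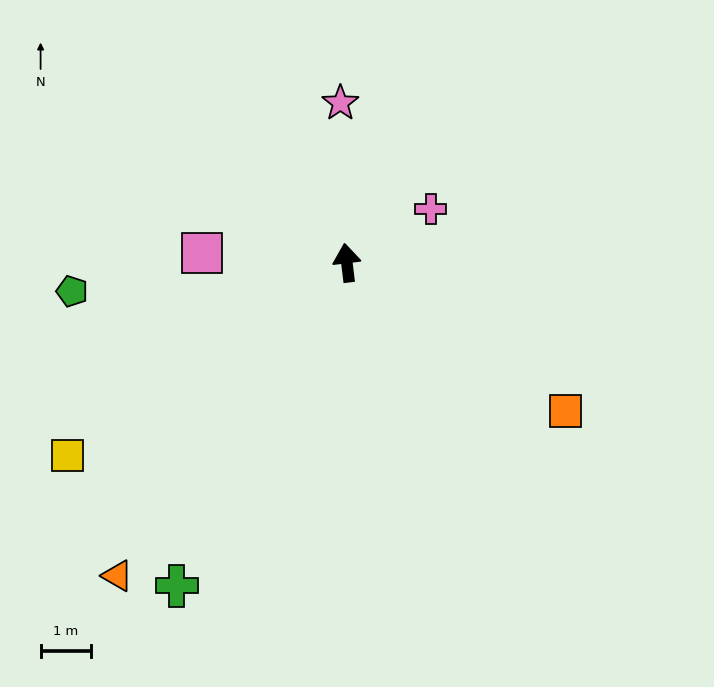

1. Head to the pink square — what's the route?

turn left 79°, forward 2.9 m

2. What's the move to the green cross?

turn left 145°, forward 7.3 m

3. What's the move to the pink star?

turn right 5°, forward 3.2 m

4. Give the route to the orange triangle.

turn left 137°, forward 7.7 m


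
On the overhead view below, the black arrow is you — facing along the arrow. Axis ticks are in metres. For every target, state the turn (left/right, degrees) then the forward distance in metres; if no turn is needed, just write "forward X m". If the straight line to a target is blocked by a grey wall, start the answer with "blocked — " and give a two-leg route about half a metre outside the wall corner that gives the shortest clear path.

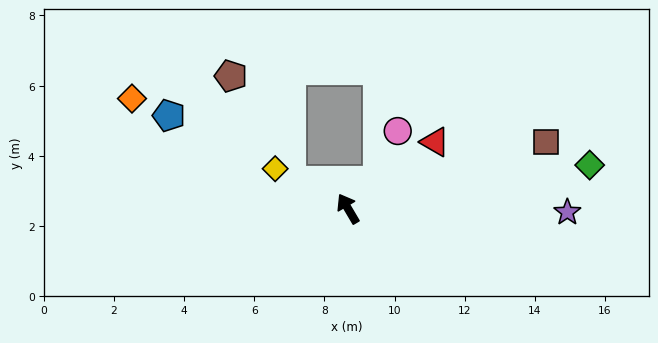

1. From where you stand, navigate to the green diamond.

turn right 110°, forward 7.0 m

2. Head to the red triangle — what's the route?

turn right 83°, forward 3.1 m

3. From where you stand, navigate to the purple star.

turn right 121°, forward 6.3 m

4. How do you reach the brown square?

turn right 102°, forward 5.9 m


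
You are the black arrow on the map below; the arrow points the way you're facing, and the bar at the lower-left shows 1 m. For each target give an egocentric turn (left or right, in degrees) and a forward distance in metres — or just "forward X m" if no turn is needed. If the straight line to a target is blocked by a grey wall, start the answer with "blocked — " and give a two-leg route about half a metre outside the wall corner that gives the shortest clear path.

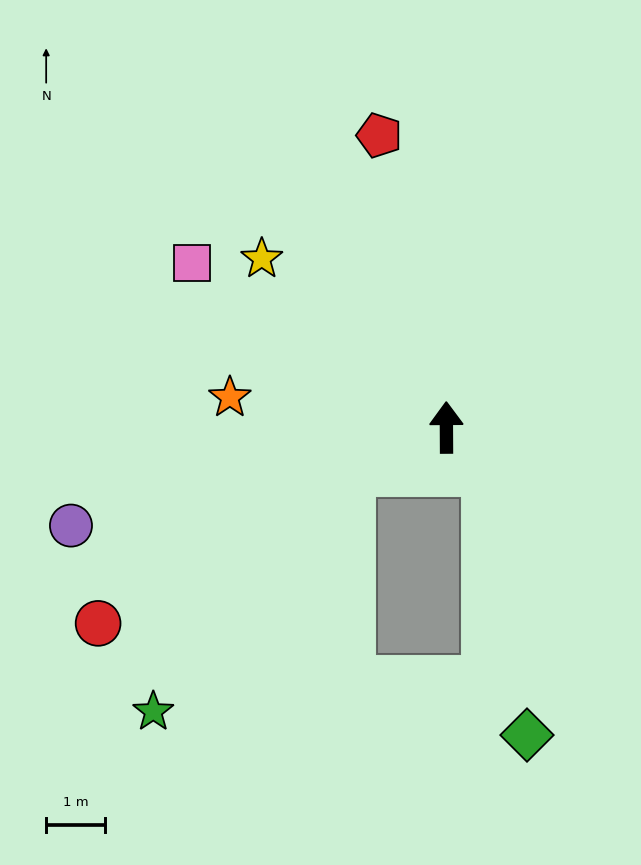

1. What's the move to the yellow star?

turn left 47°, forward 4.2 m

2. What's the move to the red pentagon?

turn left 13°, forward 5.1 m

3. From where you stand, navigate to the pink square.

turn left 57°, forward 5.1 m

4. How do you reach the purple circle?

turn left 104°, forward 6.5 m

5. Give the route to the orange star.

turn left 82°, forward 3.7 m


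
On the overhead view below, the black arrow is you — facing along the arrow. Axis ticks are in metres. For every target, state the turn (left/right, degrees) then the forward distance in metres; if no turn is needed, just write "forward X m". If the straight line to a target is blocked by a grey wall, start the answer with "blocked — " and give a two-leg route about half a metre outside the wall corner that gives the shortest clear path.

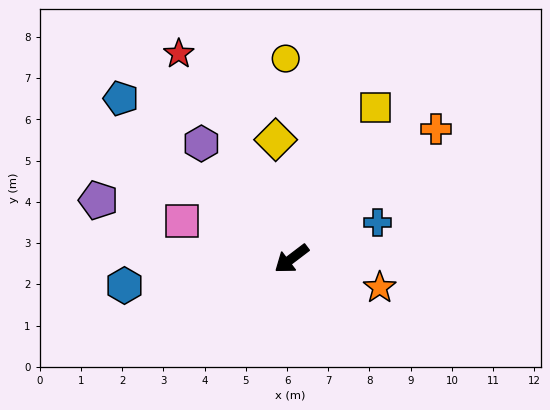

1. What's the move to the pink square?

turn right 56°, forward 2.8 m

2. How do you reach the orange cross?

turn right 175°, forward 4.7 m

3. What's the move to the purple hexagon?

turn right 89°, forward 3.5 m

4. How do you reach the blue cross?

turn left 166°, forward 2.3 m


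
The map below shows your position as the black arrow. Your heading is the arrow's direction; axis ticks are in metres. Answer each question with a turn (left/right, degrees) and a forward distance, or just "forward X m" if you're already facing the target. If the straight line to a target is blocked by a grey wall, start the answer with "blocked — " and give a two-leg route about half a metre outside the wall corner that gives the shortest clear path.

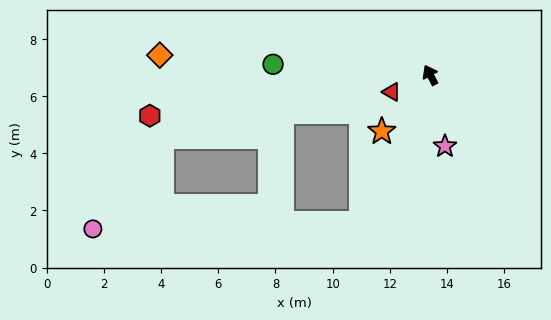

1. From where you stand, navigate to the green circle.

turn left 58°, forward 5.5 m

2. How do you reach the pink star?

turn left 164°, forward 2.5 m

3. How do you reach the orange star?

turn left 111°, forward 2.6 m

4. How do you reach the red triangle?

turn left 86°, forward 1.5 m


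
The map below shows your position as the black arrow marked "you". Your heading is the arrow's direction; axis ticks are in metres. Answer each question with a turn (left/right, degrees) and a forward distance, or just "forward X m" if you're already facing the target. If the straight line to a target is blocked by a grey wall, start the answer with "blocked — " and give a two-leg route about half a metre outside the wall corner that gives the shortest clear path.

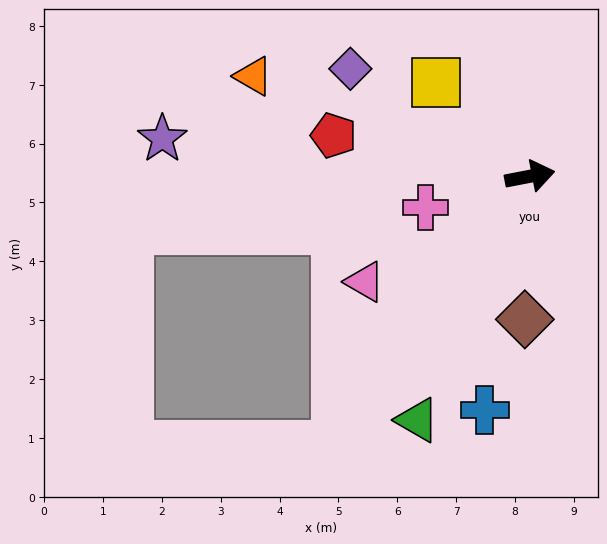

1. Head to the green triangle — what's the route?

turn right 126°, forward 4.6 m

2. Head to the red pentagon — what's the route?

turn left 157°, forward 3.4 m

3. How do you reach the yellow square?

turn left 124°, forward 2.3 m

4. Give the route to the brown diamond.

turn right 103°, forward 2.4 m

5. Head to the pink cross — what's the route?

turn right 174°, forward 1.8 m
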